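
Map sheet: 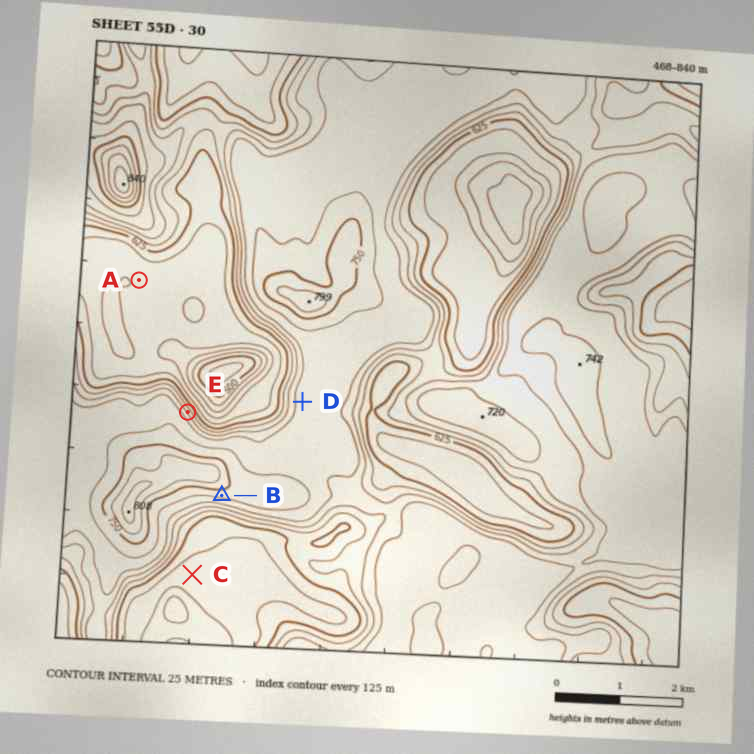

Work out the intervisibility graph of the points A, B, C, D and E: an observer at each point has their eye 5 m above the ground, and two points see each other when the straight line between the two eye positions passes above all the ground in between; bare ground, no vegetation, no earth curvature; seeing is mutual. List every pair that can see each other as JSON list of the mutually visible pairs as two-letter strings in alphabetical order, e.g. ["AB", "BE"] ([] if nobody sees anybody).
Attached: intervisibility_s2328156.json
["AD", "AE", "BC", "DE"]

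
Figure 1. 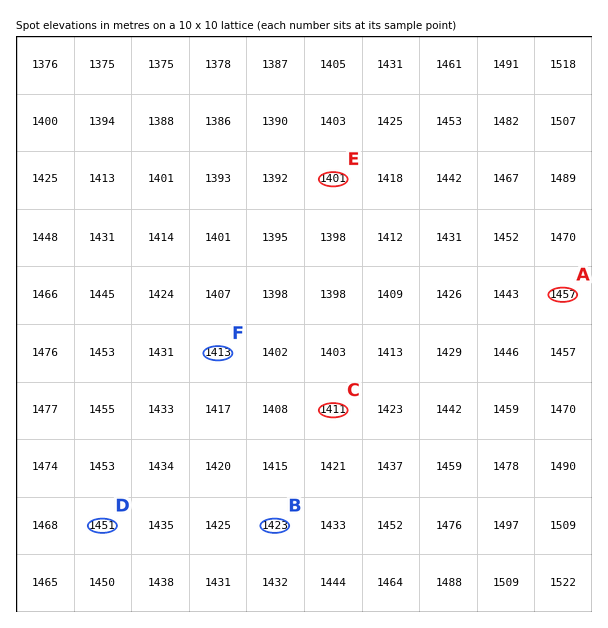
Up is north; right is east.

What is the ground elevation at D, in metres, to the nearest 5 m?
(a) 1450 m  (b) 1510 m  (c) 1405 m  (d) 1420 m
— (a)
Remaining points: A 1455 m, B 1425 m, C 1410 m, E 1400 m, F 1415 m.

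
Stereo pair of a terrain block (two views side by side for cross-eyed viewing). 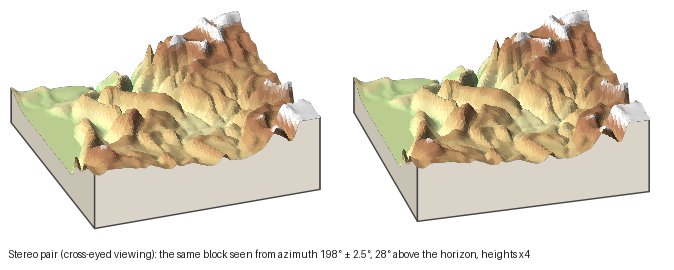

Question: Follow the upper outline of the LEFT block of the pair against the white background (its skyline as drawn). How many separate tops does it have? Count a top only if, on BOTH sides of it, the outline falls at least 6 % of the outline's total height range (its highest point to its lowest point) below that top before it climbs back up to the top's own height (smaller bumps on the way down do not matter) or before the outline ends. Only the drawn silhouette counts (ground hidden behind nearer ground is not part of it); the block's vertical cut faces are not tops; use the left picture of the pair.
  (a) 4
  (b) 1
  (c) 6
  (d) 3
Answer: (d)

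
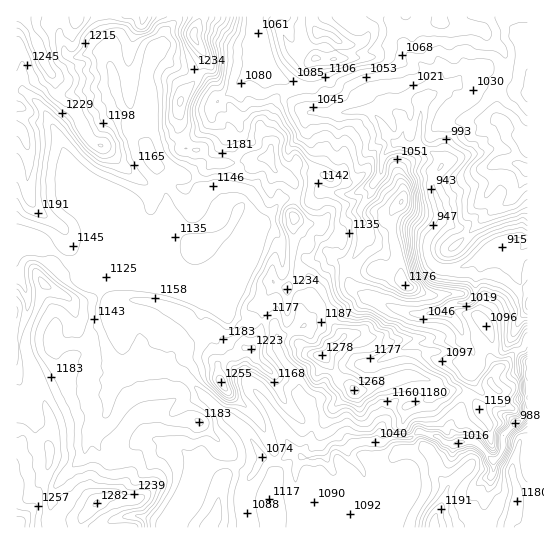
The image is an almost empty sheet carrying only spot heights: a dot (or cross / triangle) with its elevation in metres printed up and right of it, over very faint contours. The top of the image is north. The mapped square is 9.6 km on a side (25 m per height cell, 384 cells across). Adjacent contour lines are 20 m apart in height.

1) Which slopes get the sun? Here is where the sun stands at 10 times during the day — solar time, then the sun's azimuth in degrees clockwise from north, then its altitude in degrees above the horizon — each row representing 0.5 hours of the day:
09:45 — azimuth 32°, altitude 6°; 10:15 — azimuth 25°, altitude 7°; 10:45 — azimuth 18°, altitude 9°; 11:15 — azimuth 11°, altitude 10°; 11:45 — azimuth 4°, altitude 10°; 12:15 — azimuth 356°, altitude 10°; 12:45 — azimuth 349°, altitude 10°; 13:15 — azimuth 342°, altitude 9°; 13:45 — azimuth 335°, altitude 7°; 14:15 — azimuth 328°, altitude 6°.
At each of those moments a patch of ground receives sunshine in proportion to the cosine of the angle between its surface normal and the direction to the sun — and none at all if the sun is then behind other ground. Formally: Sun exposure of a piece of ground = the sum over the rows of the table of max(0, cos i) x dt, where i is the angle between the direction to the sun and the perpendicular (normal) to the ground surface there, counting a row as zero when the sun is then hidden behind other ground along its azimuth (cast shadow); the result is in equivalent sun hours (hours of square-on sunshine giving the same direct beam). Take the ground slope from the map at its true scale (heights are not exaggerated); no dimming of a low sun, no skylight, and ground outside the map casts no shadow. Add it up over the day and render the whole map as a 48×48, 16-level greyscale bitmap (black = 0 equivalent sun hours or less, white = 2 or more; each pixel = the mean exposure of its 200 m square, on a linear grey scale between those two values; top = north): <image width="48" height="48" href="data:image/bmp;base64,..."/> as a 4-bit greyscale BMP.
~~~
<image width="48" height="48" href="data:image/bmp;base64,Qk32BAAAAAAAAHYAAAAoAAAAMAAAADAAAAABAAQAAAAAAIAEAAATCwAAEwsAABAAAAAAAAAAAAAAABEREQAiIiIAMzMzAERERABVVVUAZmZmAHd3dwCIiIgAmZmZAKqqqgC7u7sAzMzMAN3d3QDu7u4A////AGVmVSJIqURWd1RmVVVlVlZlVmd3d2Z3VadXd2EQAAJGeHZmVWZlZmZlVmi4Z2Z4VXlnZ4dEQxI1ZnZmZWZlZmVmVWerZmZ2dVZnmJzbvZM0ZnVGdlZmZmZmVVZoZFinZ2ZTeZq7mbhUVnZFd1ZmZ2VmVVVVlCWXV2ZjOKmYh4l1VXhjaJZ3d1hVZVVWmkSJdmZlRYh2d2d2VUM1VUh2VphXZVM3rLkYlmdWZmdWZ2ZUMzV3QmQTEiNnhnZ8mcQTlYd3ZWd2VVMiEEiGJGMzMRAAAASCAAAxqYd2ZVaHUzMyIlZCJlMzMQABEhAAIhFCPnZXd2VndUVniVEBVzJFQQAAAiABFEOEBWZodmZmeHZWmCAFhCRTRRAAA2QhAlhCeGVndmVmd4h2YwBWMSUxASEgADRDMnlUJGV3ZVZmd3eJURaBABIhAUrJUhI2rdhZqFV3ZVVWaIiENHowAXUSEZy7uojP2nqjd1aYZlVkRFRDRHYQKqMAA0Qziru4dVauc1d2d2VUVURFZ5hjR2NZxRAABJp2aHV6wmZVVFZVVVVVVniZhEasukIzRkVoeFVGyGRFVEZFVVVERnqqljOHiLuK7O7amENWbVY0RFVEVFREaKqGVDNEVs//7ZicszWGTGcyJFVVQzRYqoZ2QzRDR4r9cgAAKvuYiJYwOJZ3eJu6hlVpdDM0SMtjAAASEV7cpZRI3JiJmYdmVVVnZDZUaHUQADbv/93tlWWshlVmZVVVREVWmJl3qFQhJZ/9zKqodXvXdVVVVmVURVVViXZqiWaHd4qDAUV3douHVVVVVWVVVVVVaXVDZSSKhohREBI0RmZlRVVVVVVWZlVVV3VEIjRnZoZGdBAAE0QzNVVVVVVmZmVVVmM0I1Z1RnQnqkAAACEDd2ZVVVVVVWZVVUMmZXZTJCEUc0IAACFJh2ZmZVVVVVZVUnm8t1dlYwJWRSIwADR3ZmZmVVVURVVlQkqHmqduqEaGRWRFITVVVVVUMzVEREQyIyJEVDNpu6l0NGdFYlVVVDIRE3ZnUQAAFBRlI0UjytlVZDNEQlRERCAASHZCIxAjI1hlipeUeqZFmnQxE0REQhADd1QQA4h2VHqbqIeYjcdTNauXijVUMQE1dlQ0ZnqquGjqiIdpXeswEANWZ0ZTISmpdVQ1nKiZWIapmJh1gjMxAiJEZXhSEmmoVVQzWKd3ebuYqqmIRFVkI0VFaFMwA4eGVVZDZmdpuqmImZqWNkRmZ3dniGcQFXh3RVVTM0WJu5YxEiIzQ0Znd3iZmIISWHZ2VVV3IBSHioQhEBM0M0JHd3Z3dzISM0VlVVRpYANXeIYxAAABIzIkVlVmRUQleHdVRVeZYgRFZlIAAAAAAiNDM2ZlVUM5qWVURFZlMVZVZTEyEQAAEkUjMzRURUJnUlU0QjVkE5ZVZTRpqWRGZUEyIzETZTSGMzIiMBIyKGM1VEZTEVdTVTQyIiM3dhaFQhEAAAA2dTElVEdUaah2VVQxIzRmVDZVRCERFCAXtiI1VZhmmXeIZ3ZlZ4iFNA=="/>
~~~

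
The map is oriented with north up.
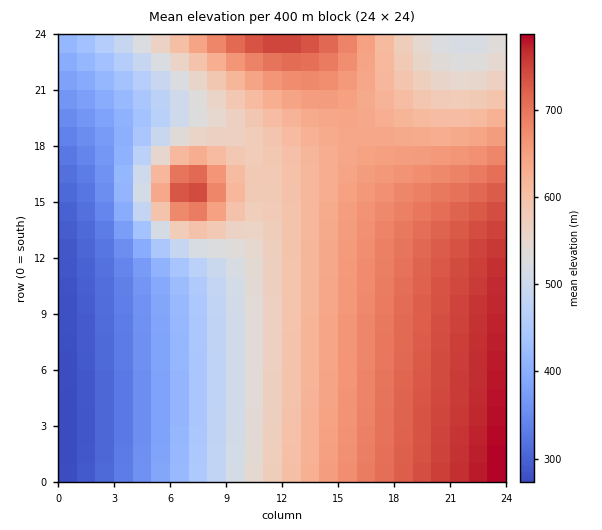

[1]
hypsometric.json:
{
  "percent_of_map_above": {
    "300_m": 95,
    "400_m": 82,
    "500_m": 70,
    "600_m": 49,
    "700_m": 19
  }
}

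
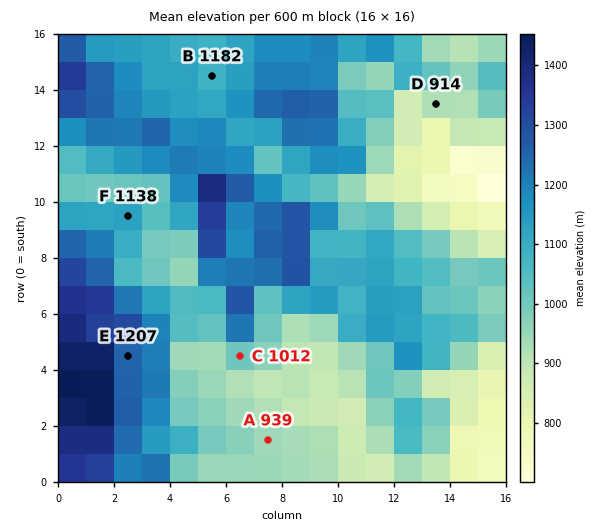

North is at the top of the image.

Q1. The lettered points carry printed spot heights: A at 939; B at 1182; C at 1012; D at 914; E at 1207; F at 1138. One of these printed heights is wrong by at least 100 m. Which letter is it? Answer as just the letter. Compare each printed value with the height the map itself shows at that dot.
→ B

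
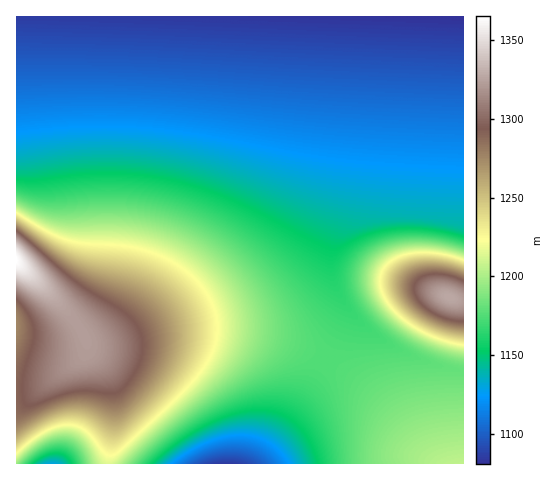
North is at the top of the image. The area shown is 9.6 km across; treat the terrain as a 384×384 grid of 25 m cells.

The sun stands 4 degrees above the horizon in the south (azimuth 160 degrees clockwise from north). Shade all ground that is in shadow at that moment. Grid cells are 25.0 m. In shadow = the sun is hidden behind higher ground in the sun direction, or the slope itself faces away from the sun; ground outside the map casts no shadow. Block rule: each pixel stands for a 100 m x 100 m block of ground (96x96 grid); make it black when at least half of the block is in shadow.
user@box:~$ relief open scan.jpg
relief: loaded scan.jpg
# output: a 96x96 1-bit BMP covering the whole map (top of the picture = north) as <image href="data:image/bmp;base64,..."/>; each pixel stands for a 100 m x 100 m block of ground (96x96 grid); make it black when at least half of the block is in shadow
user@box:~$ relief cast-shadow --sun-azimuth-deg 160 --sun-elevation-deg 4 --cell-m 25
<image width="96" height="96" href="data:image/bmp;base64,Qk2+BAAAAAAAAD4AAAAoAAAAYAAAAGAAAAABAAEAAAAAAIAEAAATCwAAEwsAAAIAAAAAAAAA////AAAAAAAAAAAAAAAAAAAAAAAAAAAAAAAAAAAAAAAAAAAAAAAAAAAAAAAAAAAAAAAAAAAAAAAAAAAAAAAAAAAAAAAAAAAAAAAAAAAAAAAAAAAAAAAAAAAAAAAAAAAAAAAAAAAAAAAAAAAAAAAAAAAAAAAAAAAAAAAAAAAAAAAAAAAAAAAAAAAAAAAAAAAAAAAAAAAAAAAAAAAAAAAAAAAAAAAAAAAAAAAAAAAAAAAAAAAAAAAAAAAAAAAAAAAAAAAAAAAAAAAAAAAAAAAAAAAAAAAAAAAAAAAAAAAAAAAAAAAAAAAAAAAAAAAAAAAAAAAAAAAAAAAAAAAAAAAAAAAAAAAAAAAAAAAAAAAAAAAAAAAAAAAAAAAAAAAAAAAAAAAAAAAAAAAAAAAAAAAAAAAAAAAAAAAAAAAAAAAAAAAAAAAAAAAAAAAAAAAAAAAAAAAAAAAAAAAAAAAAAAAAAAAAAAAAAAAAAAAAAAAAAAAAAAAAAAAAAAAAAAAAAAAAAAAAAAAAAAAAAAAAAAAAAAAAAAAAAAAAAAAAAAAAAAAAAAAAAAAAAAAAAAAAAAAAAAAAAAAAAAAAAAAAAAAAAAAAAAAAAAAAAAAAAAAAAAAAAAAAAAAAAAAAAD8AAAAAAAAAAAAAD/8AAAAAAAAAAAAAf/8AAAAAAAAAAAAD//8AAAAAAAAAAAAP//8B8AAAAAAAAAAf//8H+AAAAAAAAAAf//8f8AAAAAAAAAA/////8AAAAAAAAAA/////4AAAAAAAAAA/////4AAAAAAAAAA/////wAAAAAAAAAA///7/wAAAAAAAAAA///7/gAAAAAAAAAA///z/gAAAAAAAAAA///z/AAAAAAAAAAAf//j+AAAAAAAAAAAf//D+AAAAAAAAAAAf//D8AAAAAAAAAAAP/+D4AAAAAAAAAAAP/8DwAAAAAAAAAAAP/8DwAAAAAAAAAAAH/4DgAAAAAAAAAAAH/4DAAAAAAAAAAAAD/wCAAAAAAAAAAAAD/gCAAAAAAAAAAAAB+AAAAAAAAAAAAAAAYAAAAAAAAAAAAAAAAAAAAAAAAAAAAAAAAAAAAAAAAAAAAAAAAAAAAAAAAAAAAAAAAAAAAAAAAAAAAAAAAAAAAAAAAAAAAAAAAAAAAAAAAAAAAAAAAAAAAAAAAAAAAAAAAAAAAAAAAAAAAAAAAAAAAAAAAAAAAAAAAAAAAAAAAAAAAAAAAAAAAAAAAAAAAAAAAAAAAAAAAAAAAAAAAAAAAAAAAAAAAAAAAAAAAAAAAAAAAAAAAAAAAAAAAAAAAAAAAAAAAAAAAAAAAAAAAAAAAAAAAAAAAAAAAAAAAAAAAAAAAAAAAAAAAAAAAAAAAAAAAAAAAAAAAAAAAAAAAAAAAAAAAAAAAAAAAAAAAAAAAAAAAAAAAAAAAAAAAAAAAAAAAAAAAAAAAAAAAAAAAAAAAAAAAAAAAAAAAAAAAAAAAAAAAAAAAAAAAAAAAAAAAAAAAAAAAAAAAAAAAAAAAAAAAAAAAAAAAAAAAAAAAAAAAAAAAAAAAAA="/>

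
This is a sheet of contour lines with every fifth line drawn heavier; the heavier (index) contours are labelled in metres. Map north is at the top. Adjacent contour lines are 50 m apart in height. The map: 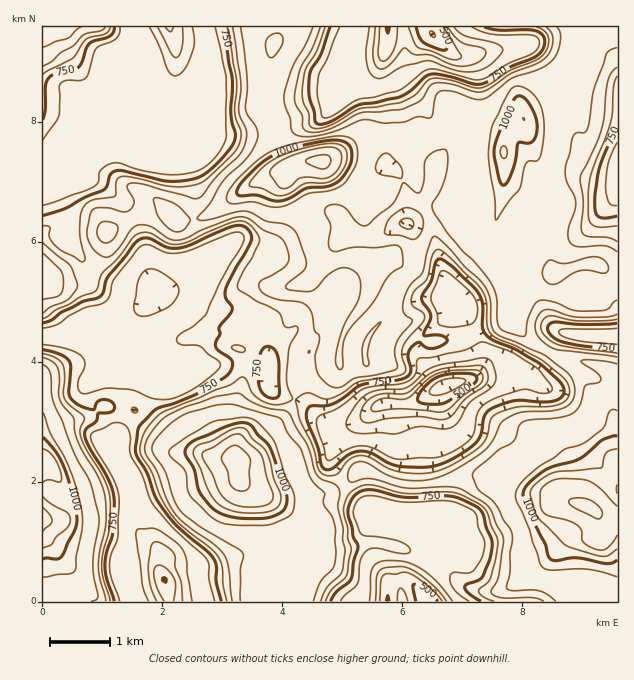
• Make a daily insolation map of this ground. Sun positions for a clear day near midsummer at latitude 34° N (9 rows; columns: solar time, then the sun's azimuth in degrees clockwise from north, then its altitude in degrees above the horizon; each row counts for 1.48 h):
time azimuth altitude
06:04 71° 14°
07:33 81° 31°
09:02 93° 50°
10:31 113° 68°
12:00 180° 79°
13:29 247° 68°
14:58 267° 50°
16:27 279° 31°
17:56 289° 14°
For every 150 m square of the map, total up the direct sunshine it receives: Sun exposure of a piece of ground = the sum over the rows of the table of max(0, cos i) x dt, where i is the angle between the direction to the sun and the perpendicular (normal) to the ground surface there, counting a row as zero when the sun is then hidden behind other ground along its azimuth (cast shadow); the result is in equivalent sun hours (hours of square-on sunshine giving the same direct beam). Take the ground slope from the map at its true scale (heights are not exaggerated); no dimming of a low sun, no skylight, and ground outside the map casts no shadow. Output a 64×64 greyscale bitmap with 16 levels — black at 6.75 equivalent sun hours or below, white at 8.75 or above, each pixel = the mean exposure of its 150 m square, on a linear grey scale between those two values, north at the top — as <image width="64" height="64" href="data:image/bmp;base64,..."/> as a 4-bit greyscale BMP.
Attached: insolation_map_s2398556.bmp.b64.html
<image width="64" height="64" href="data:image/bmp;base64,Qk12CAAAAAAAAHYAAAAoAAAAQAAAAEAAAAABAAQAAAAAAAAIAAATCwAAEwsAABAAAAAAAAAAAAAAABEREQAiIiIAMzMzAERERABVVVUAZmZmAHd3dwCIiIgAmZmZAKqqqgC7u7sAzMzMAN3d3QDu7u4A////AP/+7raczKebzdqc7////seczbiXxpVKqHdlQ0jO////7u7ulbzcl4vNyqzv////2Xm9uKmYU5vNzM3d3u///+7d3e1nzNtoat3LvO/////sh6y4qoVJ3uyrvf/u7u7u3d3d7VjM22eM3cqt//////7JnMl2Ra7v3Mu97+27zMu83d3tWLzbiKzcuL7//////+qMyod77//cy5zv3Mu7qIu93d1ovNmZrMpozu//////65u6u97//szbm+7c3bl2is3c3Ye9uJi7hGre7//////arM3u7v/szNub7czdzMzL3MvNp6uZm7Y2rN7u7u///9mbvO7//9zMypvdzN3u7u3d2r22iZm7Unzcy6qr3u//2IzN////3M3JnNyrzd3e7u7rvcZ5mcc4zLqGVWeb3e/Hnc3///7MzLety5q7zN7uzeu9x3mapXzLqYiIiZvc7sicze3d27unRs3LrO7u/+3e683HaZqHvcurvN3cq93u2omIdCEiMzJb7cu97//+3O7azbZZm4nNzMze7uub3f7dhDM1d2VFi97+yr3v/+3e7brchnnKi93LzO//2pzduc7Jit7d3e7u7//ric3d3e/di9tFm8eMzMrN7/7arMx2i+7tqaqpm97///65mrzu/up8xlichpzMqs7v/smt7GlnraeKzdyoi97//+283e7u162UqayIzd283v/sqM7qe6lmed7u/uuHnO///+7u3u653GjLvIne7Kq63sma39iMztze/////smK3////+7c3s3qe8zcqb7+y7mLur3uuK3f/u//////3Kre7////+3ezuuZvN3Kne/u3Jea3uyqze7u3u7u7d7tu97v/////t7e3M3c3uuZvv/u26ze3LzM3t3L3dy7y927zc3d3u//3u2oru3e7shWrO7u3JedzLiby8qaupvJrdu7qXd4vv/u64q83e7u7KVGnN3Km87suXaZeHebuYVI3czMuoeM7//rjMvu7+7//rmKzdzdzd3NtlZSAlSMtgBb7u7szJvv/+uL3O///////cvN7N3M7u7bYAABRBR4hXnf7cy5nf//65ze////////7c397czu7d7aiIiJcAAAat7My3e+7u+5re7////////tze3tzO7t7/7u7Jy5dURr3Mt0jN7u7Ue97//////u7sqs7d7d7+7v//7rvKq7uqvLgzjeyXVErO7//////u3d3d7u7d7v/u//7uy7zMzImlAEvaYyRXjv////////7u7u7u/+7u7+7+/+7avN7tq2FJ3Zeazu7ovd7//////+7u////7u7e7v7/7uyay8q7eu7rqoVERFSLzM3v/////+7v/+7u7t7+7+/+7tq8vMl8/+ulMQAAGVR6u87+/+//7u7+7d3t3u7v/v/dyru82Xz//aeLzMy8l2Zpzd7v/v/+3d3LqqvO7u7+79vMyqzIfP/+3N7//u7ty6q9zu/u7/7M3czd3d7u7v/v6rq5m6eN//7t7v/u7/7e67zN3d3v/8ve7u7//u7u/+7sqXmZZr7//t3d7u7v/c78ms3M3v//673+7u7/7t7//u7KWHZq7//+7u7d3u7szu2XvMve7//9rO/+7u/+7v/+7+tXZr7///7v/u7u7avuzLh7uqq87u663/7d7///////7HeL7v///+/u7u7qvcy82nZ2QRSLy6q+7d7////+7u7+qa3/7v7u/+/t3c3d287slkVnZDWImbzM3v/u//7tzN7b3v/u7u7/7u7d3u7bzv7Kib7shBJEebze//7u7t3dzt3v/+7u7//u3c3t7+zO7u7d7//sgwKM3u////7u27zM3v//7u7///7Lu83e7N3d7+7/7u7siczL3u//7v/sqqzv///u7////snMvu3KvN7u3v7e7e2oiXVqzM3u//7d3v///+3e7v//yc3P/tub3c3sq87s3MqJmFV2es3d7+7u///+3N7u//7Kzd///+y823VomrrNmt3eyEIUnMzO//7///7M3O7//sy83//+7ct1es3LlozHje7tqZZqzM3//v///cvc3u7+3Lzf///+3M3v///pV8x2re7u7HjN3u/+///sy9zO7v7cq9///////////+ynjNlEet7tmc3u7/7v/+263M3e/u2pzu//////////7Mua7slBAld53////+///brt3c3+7am97//////////c3Krf/+tQA4zv///////+y+7cze/uyazu/////////szcqd7/7ZMEvv/////////c7ty97/7arN7////////+zNqK7//sqlIq7u7v/////+zd7L3//ty83v////////7M2Xzv/+yqy1Noq83v7////c3szv//3L3e/////////8zJbP/+27zc6nd4ms3v///+zNzf///svO7u7//////+zMp77u7LvNzv7tupm9/tqK3Mze///+y83d3u//////7M23ru7sqs3N///+yYqWIkFK3e////7LmZre/////+7szae+7u2pzczv7d/sdjJKyRB97////sqIm83f///+7tzNl87u7qiszM7Kre7KdYrNxQFr7///29u8vMze//3M3M2I3u7eyIvczapr7Kdr7t3tpiKu///u7KqrzM7v67zdzIne7t7ritzNqnvrhKy7vN3Mtn3//+7u23U3zN7azN3cit7u7u2IzN65mutqp5mZq6q4ff/////+plat/rvc3tua7/7+/qjN7ri828tWu4UhESON////"/>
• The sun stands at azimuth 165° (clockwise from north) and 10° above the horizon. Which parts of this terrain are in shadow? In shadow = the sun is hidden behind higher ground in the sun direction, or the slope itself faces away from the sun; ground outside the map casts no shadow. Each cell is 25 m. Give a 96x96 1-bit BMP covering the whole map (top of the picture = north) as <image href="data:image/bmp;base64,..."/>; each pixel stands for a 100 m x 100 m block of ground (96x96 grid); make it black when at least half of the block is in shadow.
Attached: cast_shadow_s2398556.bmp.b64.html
<image width="96" height="96" href="data:image/bmp;base64,Qk2+BAAAAAAAAD4AAAAoAAAAYAAAAGAAAAABAAEAAAAAAIAEAAATCwAAEwsAAAIAAAAAAAAA////AAAAAAAAAAAAAAAAAAAAAAAAAAAAAAAAAAAAAAAAAAAAAAAAAAHwAAAAAAAAAAAAAAP4AAAAAAAAAAAAAAfwAAAAAAAAAAAAAAfwAAAAAAAAAAAAAAf4AAAAAAAAAAAAAAP4AAAAAAAAAAAAAAP4AAAAAAAAAAAAAAH4AAAAAAAAAAAH8AD4AAAAAAAAAAAH4AAAAAAAAAAAAAADgAAAAAAAAAAAAAAAAAAAAAAAAAAAAAAAAAAAAADgAAAAAAAAAAAAAADgAAAAAAAAAAAAAAHAAAAAAAAAAAAAAAEAAAAAAAAAAAABwAAAAAAAAAOAAAAB/HgAAAAAAAPAH+AB//gAYAAAAAfgf/wB//AA4AAAAAfx//8B//AAwAAAAAf////B/+BhwAAAAAP////h//DhgIP8OAP////x///Bgef/fAP////x///BAef//AP////w//+AAfP/+AP////w//4AAfv/+AD////w//4AAf//+AD//////74PAf///4B//////xwfAf///8A//////4Af8f///4AH/////4Af8f///4AA/////4AP8f///wAAA////4AA4f///wAAAf///wAAQf///gAAAP///gAAAf//3gAAAD//+ADAAf//zAAAAAP/8ADwAP//gAAAAAB/wD/4AH//AAAAAAAeA//4AD/+AAAAAAAAD//wAB//wAAAAAAAH//gAB//gAAAAPwAH/7AAB/8AAAAAH8AH/4AAA/4AAAAAH+AD/wAAA/4AAAAAD/gAAAAAA/wAAAABwTgAAAAAB/wAAAABwBgAAAAAA/gAAAAAAAAAAAAAA/gAAAAAAAAAAAAAADGAAAAAAAAAAAAAAAHBwAAAAAAAAAAAAAHh4AAAAAAAAAAAAAHx8AAAAAAAAAYAAAHwYAAAAAAAQB4AAAD4AAAAAAAAfj4AAAD4AAAAAAAAPz4AAAD8AAB4AAAAP/wAAAB8AAB/gAAAH+AAAAA4AAA/gAAAH8AAAAAAAAAfgAAAD/AAAAAAAAAPAAAAD/g/AAAAAAAAAAAAB///ABgAAAAAAAAAB///ABwAAAAAAAAAB//+A94AAAAAAAAAA7/8H/7AAAAAAAAAAD/8f//wAAAAAAAAAAf////8AAAAAAAAAAP////+AAAAAAAAAAH/////gAAAAAAAAAH/////8AAAAAAAAAD//////wAAAAAAAAD///////gAAAQAAAAP//////wAAA4AAAAH//////wAAA4AAAAH/D////wAAA4AAAAD8B////wAAA4AAAAAAB/////0AA4AAAAAAA/3////gA8AAAAAAA/j////wA+AAAAAAAfz////wAfAAAAAAAfw////4P/gAAAAAAfgf//////gAAAAAAPgP//////gAAAAAAPgH//////gAAAAAAPAD//////4AAAAAMGAB//////8AAAAAMAAA//////+AAAAAIAAAB//////AAAAAIAAAA//////AAAAAAAAAAD/////AAAAAAAAAAB////+AAAAAAAAAAB////4AA="/>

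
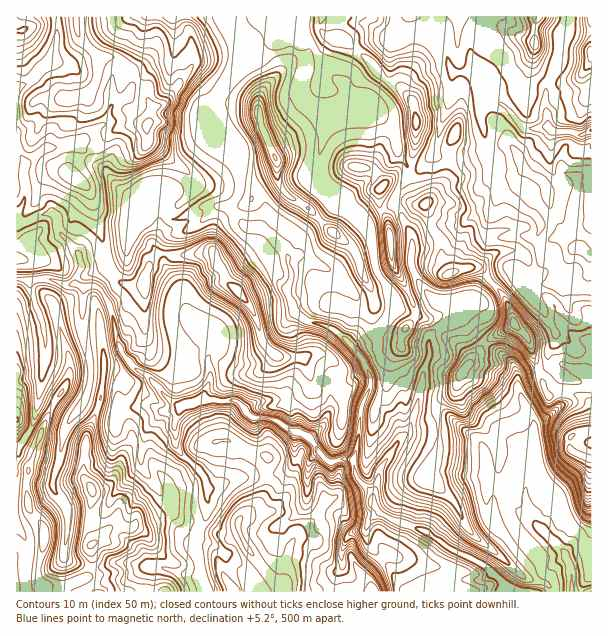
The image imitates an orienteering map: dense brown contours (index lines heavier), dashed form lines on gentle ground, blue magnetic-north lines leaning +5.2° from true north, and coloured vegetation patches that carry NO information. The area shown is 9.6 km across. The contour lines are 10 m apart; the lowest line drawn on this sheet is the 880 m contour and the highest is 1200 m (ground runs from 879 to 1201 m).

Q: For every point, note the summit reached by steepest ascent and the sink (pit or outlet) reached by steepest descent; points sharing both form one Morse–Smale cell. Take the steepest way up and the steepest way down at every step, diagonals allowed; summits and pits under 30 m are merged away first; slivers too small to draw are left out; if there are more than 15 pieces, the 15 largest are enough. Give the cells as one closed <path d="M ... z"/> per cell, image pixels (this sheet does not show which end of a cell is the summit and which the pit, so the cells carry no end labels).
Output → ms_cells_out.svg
<path d="M155 200l-9 4-4 11-10 10-7 29-24 10-18 2-7 12 1 6 6 4 12-2 8 7 9 19 4 27 6 15 15 16 9 4 30 30 12 0 12-4 34 0 20 18 15 0 9 3 15 11 9 1 7 5 3-2 12-11 2-6 5-12 1-21 7-4 8 0 18-10 2-3-5-10-10-14-14-13-14-7-15-3-15-11-6-17 0-7 4-11-4-13 0-8-4-6-17-17-7-4-15-2-17-20-25 0-23 12-9 0-3-6z"/><path d="M81 320l-38 9 3 12 0 15-9 54-6 19-15 20 0 142 124 1 2-16 7-10 10 0 23 8 18 3 0-11-6-18 0-9 12-23 2-28-8-17-22-21-3-6 0-24 5-10-16 2-11-6-9-2-21 5-7 5-30-11-2-2 6-14 1-22-6-20z"/><path d="M231 16l-174 0-1 25-4 18-23 23-13 7 0 61 8 9 0 3 2 2 19-16 30-6 21 22 10 6 6 10 11 12 17 10 18 0 13 16 9 0 23-12 27 0 10-14 0-25-16-29-10-27 0-7 4-11 16-19 4-15-2-15-4-12z"/><path d="M366 370l-19 12-12 2-4 5 0 18-7 18-15 13-12-6-2 5 0 15 5 5 11 1 9-6 9 10 15-4 9 2 3 17 16 15 1 12 6 8-11 10-3 8-11 2-8 7-4 12 1 15-6 10 1 15 234 1-1-22-7-19-28-26-6-9-9-4-4-3-16-23-13-6-2-27-6-12-18-11-12 3-43 0-6 6-4-16-16-17-15-8 4-9 0-14z"/><path d="M426 292l-7 0-23 10-3-2-1 11-8 15-21 16-11 5 10 12 8 16 0 14-4 9 15 8 16 17 4 16 6-6 43 0 11-3 15 8 10 15 2 27 13 6 16 23 4 3 9 4 6 9 28 26 7 19 1 21 19 1 1-250-6 23 0 6 3 3 0 27-20-9-11 0-9 4-3-4-9-22-15 4-4 6-2-11-9-11-19-12-27-27-9-1 2-10-2-4-15-3z"/><path d="M234 400l-34 0-14 4-6 6-5 10 0 24 3 6 22 21 8 17-2 28-12 23 0 9 6 18 0 12 5 12 2 2 131 0-1-16 6-10-1-15 4-12 8-7 11-2 3-8 11-10-6-8-1-12-16-15-3-17-9-2-15 4-9-10-9 6-11-1-5-5 1-20-6-2-12-9-27-5z"/><path d="M293 50l-35 6-24 17-16 20-4 11 0 7 15 38 11 18 0 15 2 2 13 2 9 12 2 18-6 12 7 4 17 17 4 6 0 8 4 10-4 14 0 7 6 17 15 11 11 2 13 6 21 16 30-20 8-15 0-14-16-27-4-33-8-15-44-35-7-8 1-12 10-27 0-11-12-28-5-3-6-11-1-9 4-12 0-7z"/><path d="M75 142l-30 6-19 16-6-9-4-3 0 126 4 2 10 2 18-4 15 6 12 0 3-11 5-7 18-2 25-10 4-26 12-13 4-9-2-4-4 0-17-10-11-12-6-10-10-6z"/><path d="M488 92l-8 22 7 27 0 8 6 15 0 12 6 13 23 19 14 8 5 9-3 8 3 18 4 5 6 2 3 3 6 12 16 13 15 2 1-157-8 3-6 0-6-2-18 0-6-5-21 1z"/><path d="M339 100l-10 4-17-2 12 27 0 11-10 27-1 12 7 8 44 35 8 15 4 33 20 32 23-10 7-1-14-22-2-36-8-20-8-10 12-23 3-12-11-13-1-14-5-12-12-13z"/><path d="M48 278l-18 4-14-3 1 169 14-19 6-19 9-54-2-28 24-6 14-1 3 24 6 20-1 22-6 14 2 2 30 11 7-5 21-5 9 2 11 6 16-3 6-4-10-1-5-2-25-28-9-4-15-16-6-15-7-36-11-15-35-4z"/><path d="M488 150l-26 7-22 0-6-4 0-3-2 6-12 12-8 2 0 15 6 12 8 7 4 20 12 21 0 15 8 14 15-6 15 0 12 15 12-11 11-2 3 2 6 11 22-26-8-15 0-9 3-8-5-9-14-8-23-19-6-13 0-12z"/><path d="M395 16l-72 0-3 11 6 9 19 6 20 14 19 23 14 6 11 11 5 8 2 13-4 51 5 1 16-16 7-22 0-6 11-27 3-26-4-6-8-30-5-5-27-3-11 2z"/><path d="M567 16l-82 0-13 22-2 18 4 13 8 9 4 12 41 38 21-2-2-16 0-21 13-29 3-24 6-13z"/><path d="M321 16l-26 1 5 12 0 7-6 8-2 6 12 9 0 4 5 7 20 3 15 13 0 9-4 4 1 3 39 14 12 13 5 12 1 14 10 12 3 1 5-37 0-14-4-16-14-16-14-6-11-14-22-19-9-6-16-4-6-9z"/>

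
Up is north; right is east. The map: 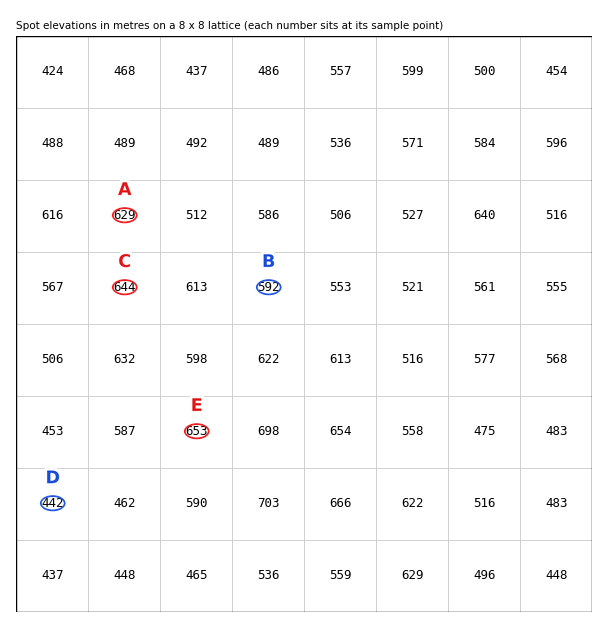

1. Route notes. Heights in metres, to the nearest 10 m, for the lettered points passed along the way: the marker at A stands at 630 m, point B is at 590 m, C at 640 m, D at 440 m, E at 650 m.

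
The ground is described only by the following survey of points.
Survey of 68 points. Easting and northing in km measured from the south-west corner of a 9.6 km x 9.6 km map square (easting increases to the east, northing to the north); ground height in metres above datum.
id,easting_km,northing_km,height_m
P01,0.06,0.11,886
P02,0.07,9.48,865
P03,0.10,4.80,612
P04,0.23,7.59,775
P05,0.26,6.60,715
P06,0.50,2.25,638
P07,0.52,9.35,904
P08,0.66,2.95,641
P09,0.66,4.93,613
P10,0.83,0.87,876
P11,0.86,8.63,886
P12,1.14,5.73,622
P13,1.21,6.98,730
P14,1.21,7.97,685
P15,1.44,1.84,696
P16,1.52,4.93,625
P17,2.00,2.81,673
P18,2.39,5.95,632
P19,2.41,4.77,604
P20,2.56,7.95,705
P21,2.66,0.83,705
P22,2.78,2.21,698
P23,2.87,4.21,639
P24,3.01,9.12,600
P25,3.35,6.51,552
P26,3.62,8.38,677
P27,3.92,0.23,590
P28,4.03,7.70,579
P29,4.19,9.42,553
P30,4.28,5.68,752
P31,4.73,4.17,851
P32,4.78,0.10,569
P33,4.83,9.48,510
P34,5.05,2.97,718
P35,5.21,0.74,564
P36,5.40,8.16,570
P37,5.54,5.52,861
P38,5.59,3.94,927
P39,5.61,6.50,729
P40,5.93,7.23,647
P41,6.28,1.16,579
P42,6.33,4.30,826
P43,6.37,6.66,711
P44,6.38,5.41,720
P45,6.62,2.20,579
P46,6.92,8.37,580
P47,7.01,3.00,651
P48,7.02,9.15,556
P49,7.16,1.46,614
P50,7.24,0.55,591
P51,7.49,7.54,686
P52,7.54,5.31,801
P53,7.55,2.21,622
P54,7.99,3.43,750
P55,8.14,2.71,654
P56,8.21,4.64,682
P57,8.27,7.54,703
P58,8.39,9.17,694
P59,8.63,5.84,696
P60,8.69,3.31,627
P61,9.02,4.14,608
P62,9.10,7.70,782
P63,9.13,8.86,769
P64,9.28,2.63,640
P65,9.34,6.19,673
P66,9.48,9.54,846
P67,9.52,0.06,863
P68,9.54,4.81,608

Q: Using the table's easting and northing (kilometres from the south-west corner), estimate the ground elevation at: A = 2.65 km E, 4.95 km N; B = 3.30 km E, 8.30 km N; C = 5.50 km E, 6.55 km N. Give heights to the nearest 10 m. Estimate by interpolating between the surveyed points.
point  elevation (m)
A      640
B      730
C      740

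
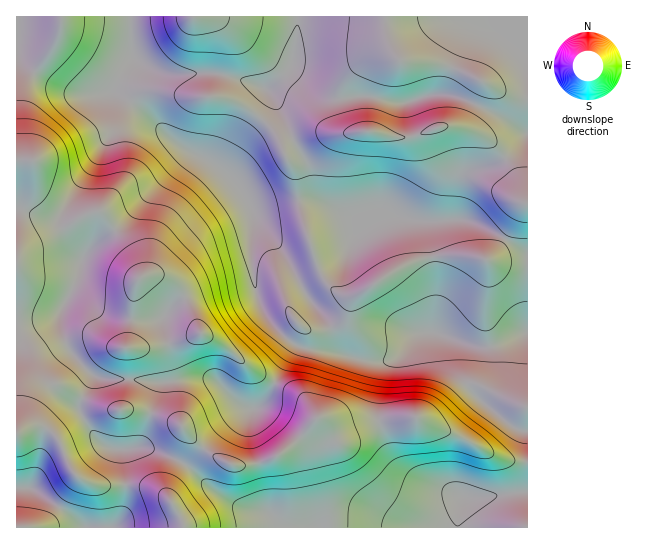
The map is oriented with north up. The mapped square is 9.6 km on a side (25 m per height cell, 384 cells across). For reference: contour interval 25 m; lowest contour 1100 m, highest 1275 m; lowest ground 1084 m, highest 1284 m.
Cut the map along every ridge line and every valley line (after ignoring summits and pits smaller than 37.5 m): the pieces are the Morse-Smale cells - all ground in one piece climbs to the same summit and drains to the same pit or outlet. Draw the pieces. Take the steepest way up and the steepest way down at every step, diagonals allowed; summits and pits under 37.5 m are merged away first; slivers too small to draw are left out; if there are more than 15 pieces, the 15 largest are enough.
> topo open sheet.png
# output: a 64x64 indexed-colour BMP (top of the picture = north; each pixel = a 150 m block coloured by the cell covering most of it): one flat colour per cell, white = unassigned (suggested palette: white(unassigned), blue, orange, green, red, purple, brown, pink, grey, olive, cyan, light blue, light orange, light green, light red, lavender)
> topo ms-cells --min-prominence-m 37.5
<image width="64" height="64" href="data:image/bmp;base64,Qk12CAAAAAAAAHYAAAAoAAAAQAAAAEAAAAABAAQAAAAAAAAIAAATCwAAEwsAABAAAAAAAAAA////ALR3HwAOf/8ALKAsACgn1gC9Z5QAS1aMAMJ34wB/f38AIr28AM++FwDox64AeLv/AIrfmACWmP8A1bDFABERERERERERERERERERERERERERERERERERERERERERERERERERERERERERERERERERERERERERERERERERERERERERERERERERERERERERERERERERERERERERERERERERERERERERERERERERERERERERERERERERERERERERERERERERERERERERERERERERERERERERERERERERERERERERERERERERERERERERERERERERERERERERERERERERERERERERERERERERERERERERERERERERERERERERERERERERERERERERERERERERERERERERERERERERERERERERERERERERERERERERERERERERERERERERERERERERERERERERERERERERERERERERERERERERERERERERERERERERERERERERERERERERERERERERERERERERERERERERERERERERERERERERERERERERERERERERERERERERERERERERERERERERERERERERERERERERERERERERERERERERERERERERERERERERERERERERERERERERERERERERERERERERERERERERERERERERERERERERERERERERERERERERERERERERERERERERERERERERERERERERERERERERERERERERERERERERERERERERERERERERERERERERERERERERERERERERERERERERERERERERERERERERERERERERERERERERERERERERERERERERERERERERERERERERERERERERERERERERERERERERERERERERERERERERERERERERERERERERERERERERERERERERERERERERERERERERERERERERERERERERETMzMxERERERERERERERERERERERERERERERERERMzMzMzMzMRERERERERERERERERERERERERERERERETMzMzMzMzMxERETMzMzERERERERERERERERERERERETMzMzMzMzMzMxMzMzMzMzERERERERERERERERERERETMzMzMzMzMzMzMzMzMzMzMRERERERERERERERERERETMzMzMzMzMzMzMzMzMzMzMxERERERERERERERERERERMzMzMzMzMzMzMzMzMzMzMzERERERERERERERERERERMzMzMzMzMzMzMzMzMzMzMzMREREREREREREREREREREzMzMzMzMzMzMzMzMzMzMzMxERERERERERERERERERETMzMzMzMzMzMzMzMzMzMzMzERERERERERERERERERERMzMzMzMzMzMzMzMzMzMzMzMREREREREREREREREREREzMzMzMzMzMzMzMzMzMzMzMxERERERERERERERERERETMzMzMzMzMzMzMzMzMzMzMzERERERERERERERERERETMzMzMzMzMzMzMzMzMzMzMzMRERERERERERERERERERMzMzMzMzMzMzMzMzMzMzMzIhERERERERERERERERERETMzMzMzMzMzMzMzMzMzMyIiERERERERERERERERERERMzMzMzMzMzMzMzMzMzMiIiIREREREREREREREREREREzMzMzMzMzMzMzIiIiIiIiIhERERERERERERERERERETMzMzMzMiIiIiIiIiIiIiIiERERERERERERERERERESIiMzMzIiIiIiIiIiIiIiIiIRERERERERERERERERERIiIiIiIiIiIiIiIiIiIiIiIhERERERERERERERERERIiIiIiIiIiIiIiIiIiIiIiIiERERERERERERERERERIiIiIiIiIiIiIiIiIiIiIiIiIRERERERERERERERERIiIiIiIiIiIiIiIiIiIiIiIiIhERERERERERERERERIiIiIiIiIiIiIiIiIiIiIiIiIiERERERERERERERESIiIiIiIiIiIiIiIiIiIiIiIiIiIREREREREREREREiIiIiIiIiIiIiIiIiIiIiIiIiIiIhEREREREREREREiIiIiIiIiIiIiIiIiIiIiIiIiIiIiEREREREREREREiIiIiIiIiIiIiIiIiIiIiIiIiIiIiIREREREREREREiIiIiIiIiIiIiIiIiIiIiIiIiIiIiIhEREREREREREiIiIiIiIiIiIiIiIiIiIiIiIiIiIiIiERERERERERIiIiIiIiIiIiIiIiIiIiIiIiIiIiIiIiIRERERERERIiIiIiIiIiIiIiIiIiIiIiIiIiIiIiIiIhERERERERIiIiIiIiIiIiIiIiIiIiIiIiIiIiIiIiIiEREREREREiIiIiIiIiIiRCIiIiIiIiIiIiIiIiIiIiIRERERERESIiIiIiIiREREQiIiIiIiIiIiIiIiIiIiIhEREREREREiJEREREREREREIiIiIiIiIiIiIiIiIiIiERERERERESREREREREREREQiIiIiIiIiIiIiIiIiIiIRERERERERFEREREREREREREIiIiIiIiIiIiIiIiIiIhERERERERFEREREREREREREQiIiIiIiIiIiIiIiIiIiEREREREREURERERERERERERCIiIiIiIiIiIiIiIiIiIRERERERERREREREREREREREIiIiIiIiIiIiIiIiIiIhERERERERFEREREREREREREQiIiIiIiIiIiIiIiIiIi"/>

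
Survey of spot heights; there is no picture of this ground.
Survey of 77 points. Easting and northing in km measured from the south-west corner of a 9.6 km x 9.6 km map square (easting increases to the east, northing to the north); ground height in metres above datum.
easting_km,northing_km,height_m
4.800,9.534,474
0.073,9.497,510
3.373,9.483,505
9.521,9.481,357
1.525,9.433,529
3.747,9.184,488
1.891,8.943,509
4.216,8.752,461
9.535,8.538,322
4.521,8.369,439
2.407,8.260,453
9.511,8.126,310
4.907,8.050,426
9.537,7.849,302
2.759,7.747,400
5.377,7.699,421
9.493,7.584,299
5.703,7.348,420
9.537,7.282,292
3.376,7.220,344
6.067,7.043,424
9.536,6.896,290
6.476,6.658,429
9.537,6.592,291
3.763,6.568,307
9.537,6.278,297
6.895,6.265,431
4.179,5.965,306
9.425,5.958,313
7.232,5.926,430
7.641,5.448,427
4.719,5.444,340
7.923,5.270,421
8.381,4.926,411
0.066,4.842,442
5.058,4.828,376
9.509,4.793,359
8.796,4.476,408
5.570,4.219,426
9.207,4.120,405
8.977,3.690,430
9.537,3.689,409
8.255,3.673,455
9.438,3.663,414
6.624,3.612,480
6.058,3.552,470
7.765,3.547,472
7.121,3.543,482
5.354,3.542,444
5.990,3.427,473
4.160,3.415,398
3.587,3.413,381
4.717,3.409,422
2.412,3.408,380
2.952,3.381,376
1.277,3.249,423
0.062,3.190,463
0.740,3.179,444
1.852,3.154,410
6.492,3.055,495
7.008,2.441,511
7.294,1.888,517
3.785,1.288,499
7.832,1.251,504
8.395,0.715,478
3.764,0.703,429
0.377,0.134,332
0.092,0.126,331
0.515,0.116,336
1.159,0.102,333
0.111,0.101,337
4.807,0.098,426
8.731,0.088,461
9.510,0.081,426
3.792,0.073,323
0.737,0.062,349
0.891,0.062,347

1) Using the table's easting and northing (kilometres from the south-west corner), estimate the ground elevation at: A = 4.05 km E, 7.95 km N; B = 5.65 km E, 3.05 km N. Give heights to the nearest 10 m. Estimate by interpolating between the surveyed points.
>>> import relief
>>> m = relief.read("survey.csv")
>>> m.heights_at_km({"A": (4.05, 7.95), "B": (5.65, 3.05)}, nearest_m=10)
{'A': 410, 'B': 480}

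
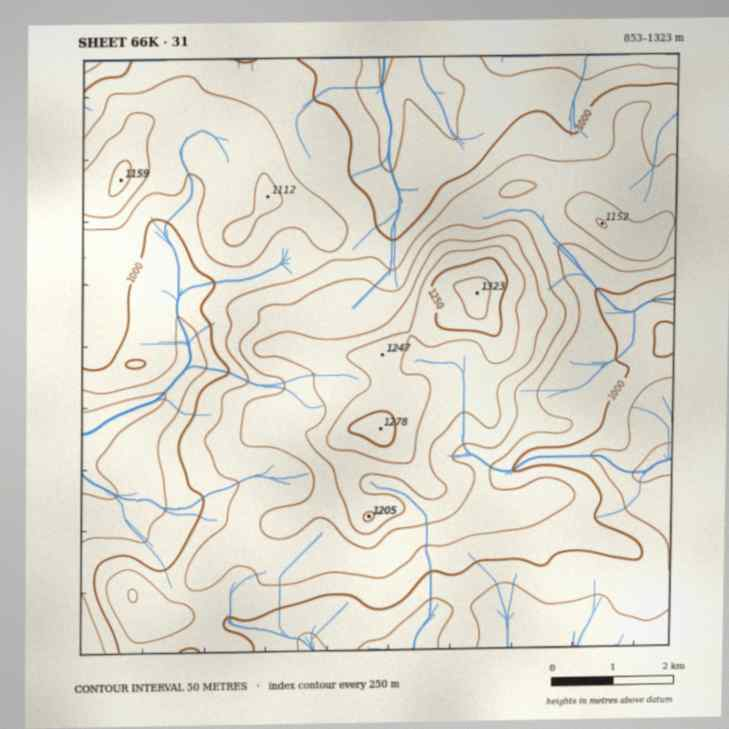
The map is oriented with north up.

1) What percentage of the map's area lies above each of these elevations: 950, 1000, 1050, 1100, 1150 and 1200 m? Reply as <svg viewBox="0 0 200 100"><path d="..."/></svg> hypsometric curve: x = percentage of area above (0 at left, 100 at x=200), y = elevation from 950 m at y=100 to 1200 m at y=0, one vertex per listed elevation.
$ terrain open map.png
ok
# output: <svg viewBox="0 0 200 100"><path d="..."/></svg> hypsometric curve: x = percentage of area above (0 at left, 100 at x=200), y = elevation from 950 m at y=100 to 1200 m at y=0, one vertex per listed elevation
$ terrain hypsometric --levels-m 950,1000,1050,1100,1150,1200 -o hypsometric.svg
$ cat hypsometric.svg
<svg viewBox="0 0 200 100"><path d="M175 100l-41-20-47-20-43-20-21-20-13-20"/></svg>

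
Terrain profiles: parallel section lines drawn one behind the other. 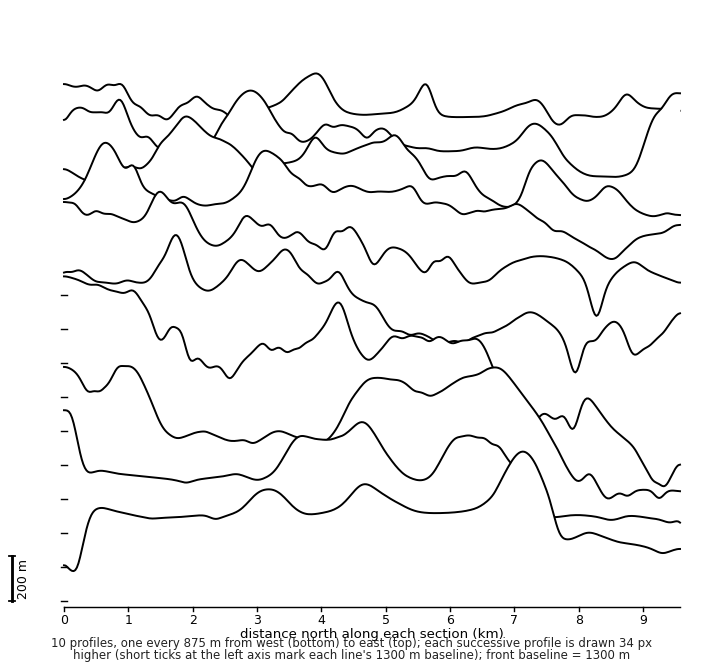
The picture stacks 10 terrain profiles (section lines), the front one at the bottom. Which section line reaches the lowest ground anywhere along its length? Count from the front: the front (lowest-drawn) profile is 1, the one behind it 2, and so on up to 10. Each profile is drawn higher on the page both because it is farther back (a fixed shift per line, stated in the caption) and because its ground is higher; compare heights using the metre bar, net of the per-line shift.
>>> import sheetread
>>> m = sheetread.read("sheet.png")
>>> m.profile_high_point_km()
4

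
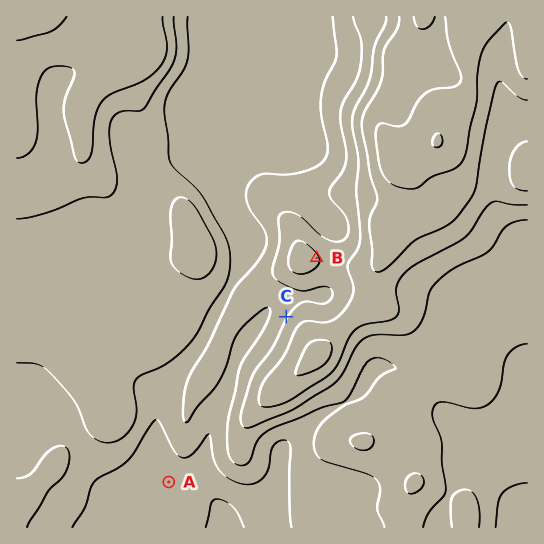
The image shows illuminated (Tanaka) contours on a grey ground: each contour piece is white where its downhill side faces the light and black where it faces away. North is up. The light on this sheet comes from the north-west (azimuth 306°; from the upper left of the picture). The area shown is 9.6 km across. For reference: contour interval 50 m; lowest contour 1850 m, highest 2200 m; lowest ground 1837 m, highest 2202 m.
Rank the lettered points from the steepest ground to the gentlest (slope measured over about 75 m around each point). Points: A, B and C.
C B A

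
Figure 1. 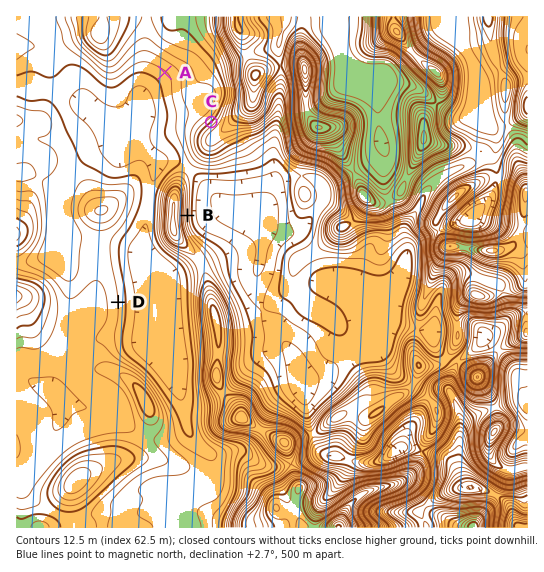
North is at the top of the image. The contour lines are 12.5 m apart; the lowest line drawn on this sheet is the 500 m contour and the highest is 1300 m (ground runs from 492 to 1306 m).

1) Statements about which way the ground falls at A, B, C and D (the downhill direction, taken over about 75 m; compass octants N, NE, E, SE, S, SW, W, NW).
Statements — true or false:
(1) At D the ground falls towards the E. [true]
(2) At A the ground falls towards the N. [false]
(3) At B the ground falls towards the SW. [false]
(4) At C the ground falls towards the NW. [true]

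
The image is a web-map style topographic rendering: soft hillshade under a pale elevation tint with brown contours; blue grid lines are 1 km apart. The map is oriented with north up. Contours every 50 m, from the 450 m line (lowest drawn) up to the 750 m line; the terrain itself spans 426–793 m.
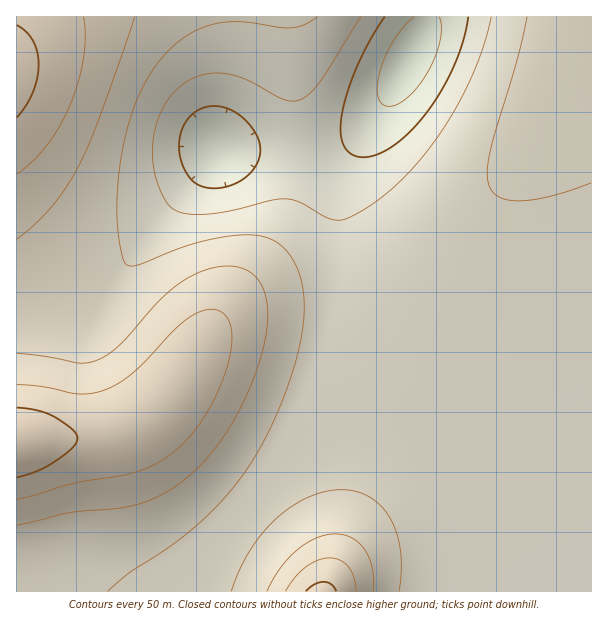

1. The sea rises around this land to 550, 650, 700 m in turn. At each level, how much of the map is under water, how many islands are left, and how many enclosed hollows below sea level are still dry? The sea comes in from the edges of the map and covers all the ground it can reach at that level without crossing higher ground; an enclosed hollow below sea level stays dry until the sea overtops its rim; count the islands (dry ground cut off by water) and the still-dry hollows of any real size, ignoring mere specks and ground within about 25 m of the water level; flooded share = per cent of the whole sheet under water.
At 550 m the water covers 13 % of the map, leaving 0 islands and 0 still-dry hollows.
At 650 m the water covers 81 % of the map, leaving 0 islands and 0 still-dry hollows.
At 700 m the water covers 90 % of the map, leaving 0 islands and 0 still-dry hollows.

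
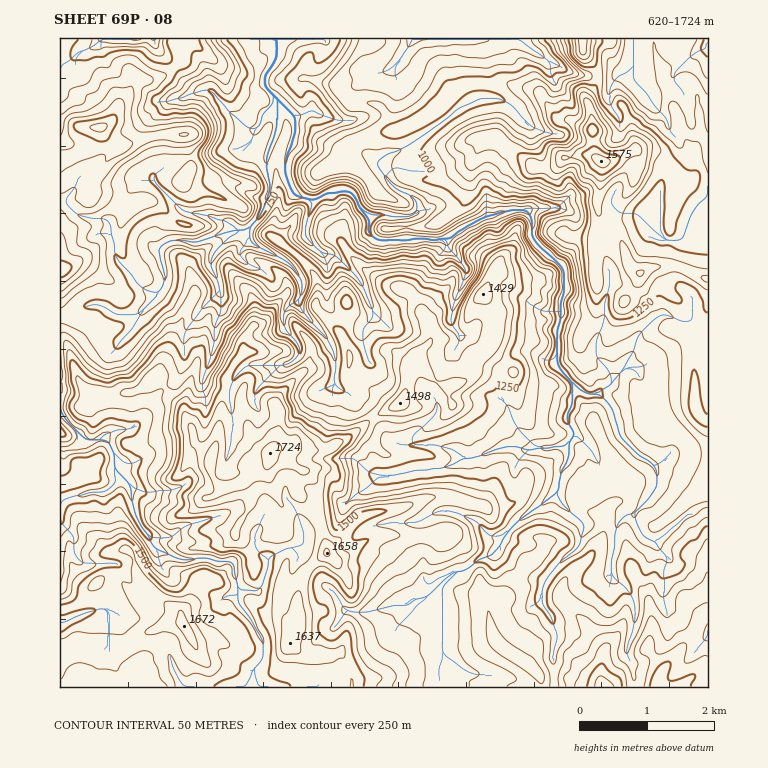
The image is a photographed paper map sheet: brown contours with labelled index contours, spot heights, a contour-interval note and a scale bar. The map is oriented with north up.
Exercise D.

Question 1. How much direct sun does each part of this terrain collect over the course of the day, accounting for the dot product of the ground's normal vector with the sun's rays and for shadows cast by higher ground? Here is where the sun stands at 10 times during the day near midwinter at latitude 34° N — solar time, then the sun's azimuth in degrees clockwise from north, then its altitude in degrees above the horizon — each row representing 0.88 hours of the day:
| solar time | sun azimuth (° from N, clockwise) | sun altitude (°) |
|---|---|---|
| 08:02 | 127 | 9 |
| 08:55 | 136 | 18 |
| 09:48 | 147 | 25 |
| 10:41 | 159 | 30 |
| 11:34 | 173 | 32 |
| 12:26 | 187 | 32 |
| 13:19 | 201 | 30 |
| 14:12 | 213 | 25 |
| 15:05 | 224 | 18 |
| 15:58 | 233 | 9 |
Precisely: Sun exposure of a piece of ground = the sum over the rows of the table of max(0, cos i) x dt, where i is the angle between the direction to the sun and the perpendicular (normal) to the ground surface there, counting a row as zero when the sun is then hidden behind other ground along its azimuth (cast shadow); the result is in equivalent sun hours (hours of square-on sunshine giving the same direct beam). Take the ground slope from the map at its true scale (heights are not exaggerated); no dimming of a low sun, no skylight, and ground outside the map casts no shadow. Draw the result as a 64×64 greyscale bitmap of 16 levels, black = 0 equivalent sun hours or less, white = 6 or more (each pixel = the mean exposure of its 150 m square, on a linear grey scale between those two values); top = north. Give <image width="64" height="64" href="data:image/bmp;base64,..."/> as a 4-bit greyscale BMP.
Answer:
<image width="64" height="64" href="data:image/bmp;base64,Qk12CAAAAAAAAHYAAAAoAAAAQAAAAEAAAAABAAQAAAAAAAAIAAATCwAAEwsAABAAAAAAAAAAAAAAABEREQAiIiIAMzMzAERERABVVVUAZmZmAHd3dwCIiIgAmZmZAKqqqgC7u7sAzMzMAN3d3QDu7u4A////AHhmd2iGWLvMu5mqqpmZiJqpmYiJh3d4qomHdVZnZ1eYZnZniXd5vey6mIqqqqqGVWeIiYeKqsy3VWZUNGdXhGh1Zndmd4m9qIm6e93dynVUVnd4erzNyXVWdUVjaHSHRqqYiHZXmrp4qql523VYdmVmeIiaq7qGZ3VVZoZphEh1NnZ2eJq6uHl4hYiJhCN4d3d4mIiJl2ZmdWZkaEV2RZYjRVVWiryVVWdnqXmXU1Z3d3eIiImHdmRYeGImVGZUeYVWZ3ZmiGVVZUmpeIq2JFZ3ZniIiId2VWioUyRVZWZ5u6iImpiHaIVTiXh4eIeJdmZniIiYiIhUq4VERFdVaXYWu6qpiVEmd0V0eHd1We3LqpmImZiImYaZVEVUWFV3ZkecqpiVADect2d3doZr27u7uoiHd1V4l2dlZmSFVVRWdUaZaVITWKlnu3d2msyoq7y7uWNFI2eIRYhmaaRFM2d1ISNnMTQhEEaZhoaO7XirvLzeylIzSLxzaqiJdUVFV3Wau6dCETEUeJeHd2zoiJu6u83utCNXisclmXZVRHqHdmZnlDNqvf//y8uIdnVZqZqru8zKhUVorINodlNFdmZmdiIRJWWKqayavLmGNXaLzLu7unZ3aJiIdUZ2VHZEVkdSERJZ3IiZeKmIiJhSimRFRFZ2aNxiMyI0RXVYqmVEdjMzI1ie/IZWqpmZqXIo3LuoQhJs26QQIjeXhVdop0NjMzVEVDN+/8ibmqu5cxElesy5rO2YvHIzeXeKpUZ6hXMhI0VFeJm97aq6nKl4UAAAJpu4Q0Z5ulaHdniYVWeqzduDNpuoM1msy8qYmpyEEAAAESIjRmeqp3d2Z4mGdnlou4Z6qZ24l0aMyqvZuoZUMhAAEjNGZomXZ4d3d3h3eGiJiId1Nbu4aJm8yXiWZ5qqh2UyNEZ0VodXiJhlaId4MzV4u3ZmmXl2iZqYh4eKq7vMyodlQ1MSWFd5hkaqiHhiESjLqYiIWHZWaJmHney5VVVWiruWV3ZldnlkjLupmeiZZkV4mYhGdnRFVkMSjLmrve3Lq6u7zcx2qFa6qZq8N93bl3iZlkZ3dUUiEQAFq83bvuy6qqu5ZHqXaJmZq91d693cmHdTNWdlaGAQEQBN7/667su6q5iHZ4dpmZmsyYqqvLuphiE1aFaXUxIzMzSeyqm7qpm6mZllNHqYmaqXVZqqu7lzISRndUNlRERWZSR2eoeImrqZmnMkmZiJmIh6YxNGunMyJXaFAGqYZol1NHm7rd3Lypipi+pniIiIiHgwAAJYhUU1dUUgCMyXllVom6Y0i7vLljKdzbdoiIiIhSEAASRlRTJaVFMBWHWHVoiLdmZ4qmZlNsu6yomJiIiDIhASM0VFM0fe3aJFRXZ6h2eJZ4nLVGqWu5zMqpmYiGJEVDMyNEMzNVVERGU3ZGVCJJmVZ6uqq5aaq7u6u6mJM1Z3UyI0QyNDVTAHQmhEQgE0eGZniamWRnmpq8q8yWc0VmZkIjNCIiJJpSQThWdCV5l1KbiImImEV7vN24h3eHZmVWVDE2QyEyA1EClWmVaIqWdGu6mZhlNXq9/9p4qbuYeKqGMkZzEyIAQwR0imSKqGVEOct2icdXm7nNzcy5nbu7qXZUVnYkdhAXMTRFNr3aQ1QUmYiqiGJ7t1jMyYq+3LuWaYVmUzeDEBMiISEmmHUxFCI3m5ipVoumasupre7tuWaIZocxODACQiYwEEYxACEBETeod2dXiHmrvN3rdpunWHZYljJDADURZREUYQAAAQAEVHZTAEeXiqY2iWMlNoeIZUdiJCESEDpxAmcQAAAAACZSN3MSupialCIjRWdjR4h3lAACQSAp1gBbowAAAAAAIRABQkvdmJl1VWZnh4lmmZq8vNl0M3k1Q4hkIDUzRWMAAABDeqd4mGZ4iYiWZ4iau7zaiHi6ISRzVVVCM0VoqVEAADMzIkioZ4iJh5Vpu6rN20I2v/1CMFQhIyUyQxI4qEEAARACeZmYiImXd7zcp5u4nv/+tTIwAhASTP/YmXibiXZmZmmpmbuYialbmZqXVUjtu4UkdEIpgxFstifcy7y+7///+qe5rsmJq5uomIhle6uXZohVRK7+3dpFztvMzc7u///d7dysypm7maicuZmXaKhSACRWir7/xlqYeJvN7d3P/v3P/9i7mFWMy5rdzLl2ZAABNWZDNphliYmqqZvdupdp78zM2qqnV2aLys/t3duGM0VmZSIkd3m5d4qsuby6UCZGhiFrqpVXdXm8mL7//+yodmhmRoZoq83JZnerq6QQIQAlMARWRGV4zdyWRHiJmamGV2ZlISNYm82mMzRWQhESJayUERI1ZHdkRqljAAAUaHiGdnURERNFV7tzEAASNYvJQzIiIUZ3ggABWHQwABJGmIh3hVi+ypUzSadCEBNol0JVMmMiN2h0M0RYqEEAA1qpqYnKvdupdERFeYZVVpqjJJUzUzRVZ2ZlVUWK25Uje7hmrLvctkM0VVVYqqqrumEXMlITZ3ZnZlRlNZzNzNurqneqvKiIdVZnZmVomJdUETIBdDV4h5ZXd2RXU0e+7tuohzRVM0eIhmd3VEMzMiIRAmiIZ3eXVGh2RGRDI4utt1V4RFZTOKqpZ3ZUMzMzQRN9/oqnd2dlaHUjERMmmblDRmZmVVRFmqqFVDNEREQjasrJrKiIZ4hYmlEAASeYlUNWd3UyNWV4mYUyM0VmVVnMqZmqmIiIiq"/>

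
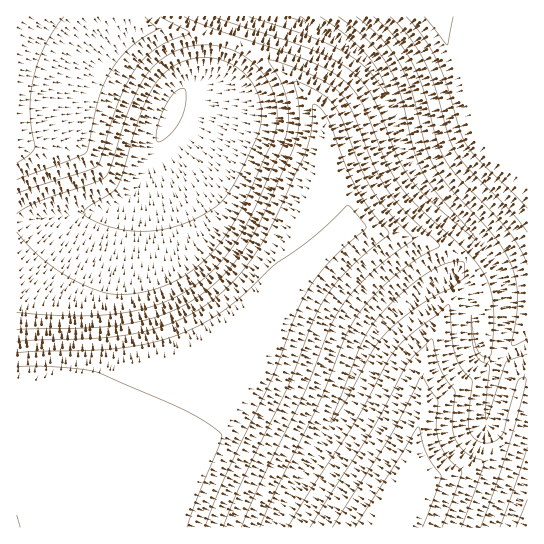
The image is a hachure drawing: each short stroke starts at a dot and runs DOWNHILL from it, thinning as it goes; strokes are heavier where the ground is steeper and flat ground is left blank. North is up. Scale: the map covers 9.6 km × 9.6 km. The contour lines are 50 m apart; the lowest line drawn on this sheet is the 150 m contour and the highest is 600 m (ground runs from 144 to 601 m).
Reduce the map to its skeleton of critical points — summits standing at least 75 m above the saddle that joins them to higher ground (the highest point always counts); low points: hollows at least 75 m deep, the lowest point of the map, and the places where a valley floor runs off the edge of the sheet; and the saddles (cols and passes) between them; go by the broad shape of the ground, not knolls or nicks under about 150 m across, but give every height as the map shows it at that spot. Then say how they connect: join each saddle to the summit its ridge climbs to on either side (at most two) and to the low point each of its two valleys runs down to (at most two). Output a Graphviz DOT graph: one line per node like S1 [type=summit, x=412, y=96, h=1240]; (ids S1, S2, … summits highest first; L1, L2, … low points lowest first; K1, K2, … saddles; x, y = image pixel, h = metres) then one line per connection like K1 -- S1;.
graph terrain {
  S1 [type=summit, x=17, y=525, h=601];
  S2 [type=summit, x=373, y=526, h=529];
  S3 [type=summit, x=438, y=22, h=501];
  S4 [type=summit, x=17, y=17, h=487];
  L1 [type=low, x=295, y=17, h=144];
  L2 [type=low, x=170, y=114, h=196];
  K1 [type=saddle, x=229, y=42, h=324];
  K2 [type=saddle, x=273, y=526, h=320];
  K3 [type=saddle, x=515, y=353, h=290];
  K1 -- S1;
  K1 -- S4;
  K1 -- L1;
  K1 -- L2;
  K2 -- S1;
  K2 -- S2;
  K2 -- L1;
  K3 -- S2;
  K3 -- S3;
  K3 -- L1;
}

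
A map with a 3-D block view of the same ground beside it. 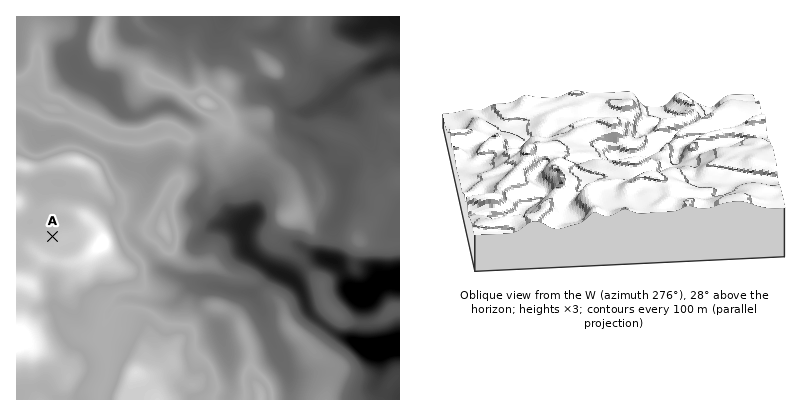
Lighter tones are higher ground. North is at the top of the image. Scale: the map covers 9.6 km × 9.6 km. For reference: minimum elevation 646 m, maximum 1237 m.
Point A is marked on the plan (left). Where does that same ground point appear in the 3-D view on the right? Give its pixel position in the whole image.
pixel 650 198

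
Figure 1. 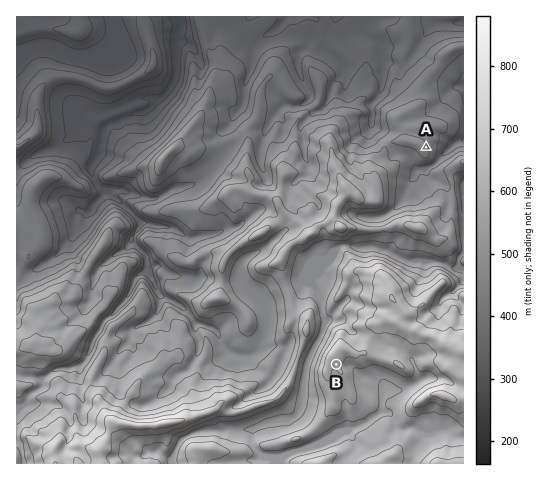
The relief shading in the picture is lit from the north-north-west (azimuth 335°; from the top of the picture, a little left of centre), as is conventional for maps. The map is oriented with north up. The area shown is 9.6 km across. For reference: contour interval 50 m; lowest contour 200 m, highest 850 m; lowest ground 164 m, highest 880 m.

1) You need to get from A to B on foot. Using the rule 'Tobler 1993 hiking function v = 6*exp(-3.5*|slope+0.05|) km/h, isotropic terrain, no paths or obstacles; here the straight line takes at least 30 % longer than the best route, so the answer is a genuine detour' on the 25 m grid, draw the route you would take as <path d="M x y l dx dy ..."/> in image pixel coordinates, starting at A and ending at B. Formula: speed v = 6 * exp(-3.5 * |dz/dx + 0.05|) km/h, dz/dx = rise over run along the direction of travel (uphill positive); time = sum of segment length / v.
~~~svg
<path d="M426 147l-1 4-2 3-10 5-1 1-10 21 0 2-5 10 0 4-1 4-8 16-6 6-10 5-2 3-16 8-3 3-4 2-4 6 0 15-1 2 0 7 8 17 0 4 1 3 0 2-3 7 0 2 2 5 0 5-1 2 0 7-1 2 0 17-2 4-4 4-3 7-3 2"/>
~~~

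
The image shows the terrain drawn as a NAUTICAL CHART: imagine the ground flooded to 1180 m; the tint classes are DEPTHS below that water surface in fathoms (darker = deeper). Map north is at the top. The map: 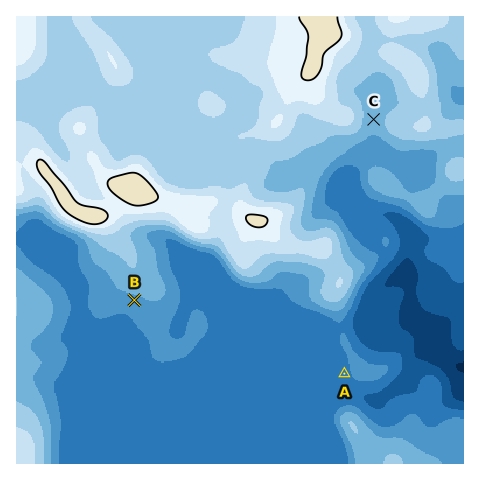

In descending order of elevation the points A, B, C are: C B A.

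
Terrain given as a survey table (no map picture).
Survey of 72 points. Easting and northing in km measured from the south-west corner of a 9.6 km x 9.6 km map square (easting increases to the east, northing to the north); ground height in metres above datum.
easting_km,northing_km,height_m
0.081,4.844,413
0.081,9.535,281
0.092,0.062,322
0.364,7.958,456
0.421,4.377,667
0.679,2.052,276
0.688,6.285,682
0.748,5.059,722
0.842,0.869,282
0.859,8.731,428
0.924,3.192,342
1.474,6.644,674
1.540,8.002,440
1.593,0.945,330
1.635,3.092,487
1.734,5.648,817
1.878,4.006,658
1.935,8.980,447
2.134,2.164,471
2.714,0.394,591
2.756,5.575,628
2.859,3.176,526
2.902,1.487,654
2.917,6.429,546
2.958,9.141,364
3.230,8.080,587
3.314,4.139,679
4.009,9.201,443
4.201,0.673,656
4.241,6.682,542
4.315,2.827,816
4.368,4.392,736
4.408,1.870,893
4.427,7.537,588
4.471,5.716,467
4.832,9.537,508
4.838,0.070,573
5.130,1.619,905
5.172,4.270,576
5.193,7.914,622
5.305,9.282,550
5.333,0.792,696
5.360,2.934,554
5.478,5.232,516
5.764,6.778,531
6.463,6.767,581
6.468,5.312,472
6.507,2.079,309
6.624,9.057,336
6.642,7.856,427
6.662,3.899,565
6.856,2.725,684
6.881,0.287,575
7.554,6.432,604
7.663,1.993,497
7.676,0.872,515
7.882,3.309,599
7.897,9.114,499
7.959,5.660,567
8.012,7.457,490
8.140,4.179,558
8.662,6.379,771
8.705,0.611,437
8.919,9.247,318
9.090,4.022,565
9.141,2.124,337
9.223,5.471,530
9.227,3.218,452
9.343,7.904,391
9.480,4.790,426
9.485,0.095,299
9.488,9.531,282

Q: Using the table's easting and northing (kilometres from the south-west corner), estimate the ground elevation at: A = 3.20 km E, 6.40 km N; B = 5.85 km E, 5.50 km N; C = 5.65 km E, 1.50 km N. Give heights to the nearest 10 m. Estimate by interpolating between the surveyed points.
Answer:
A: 510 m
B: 520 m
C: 680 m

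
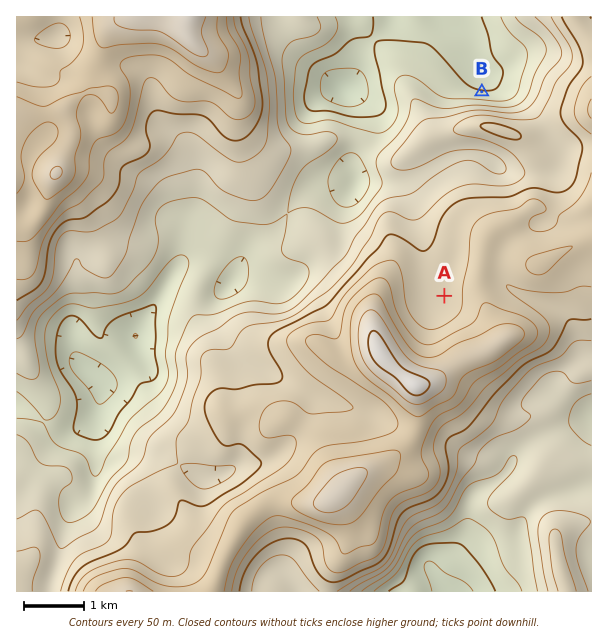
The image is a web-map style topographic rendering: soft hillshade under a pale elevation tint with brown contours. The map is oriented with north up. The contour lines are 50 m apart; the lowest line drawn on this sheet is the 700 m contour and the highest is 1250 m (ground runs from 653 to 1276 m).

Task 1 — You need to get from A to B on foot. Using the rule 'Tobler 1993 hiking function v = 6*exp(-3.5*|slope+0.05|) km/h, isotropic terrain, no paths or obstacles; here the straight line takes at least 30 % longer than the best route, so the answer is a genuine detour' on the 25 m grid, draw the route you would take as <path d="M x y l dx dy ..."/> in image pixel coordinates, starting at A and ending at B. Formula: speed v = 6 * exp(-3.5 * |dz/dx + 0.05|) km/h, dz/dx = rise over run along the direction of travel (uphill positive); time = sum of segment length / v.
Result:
<path d="M444 296l0-2-15-30 0-54 11-21 0-58 6-12 15-15 18-9 3-3"/>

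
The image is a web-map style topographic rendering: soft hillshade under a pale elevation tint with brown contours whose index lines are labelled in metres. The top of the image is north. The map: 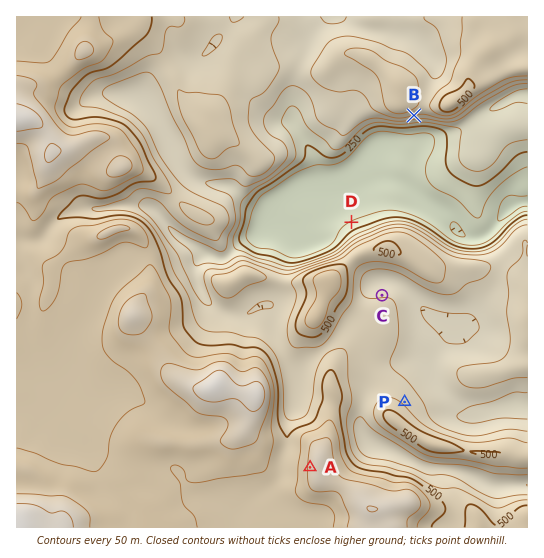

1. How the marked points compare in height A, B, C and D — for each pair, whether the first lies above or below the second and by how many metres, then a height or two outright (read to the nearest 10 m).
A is above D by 410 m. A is above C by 220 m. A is above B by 210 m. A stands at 610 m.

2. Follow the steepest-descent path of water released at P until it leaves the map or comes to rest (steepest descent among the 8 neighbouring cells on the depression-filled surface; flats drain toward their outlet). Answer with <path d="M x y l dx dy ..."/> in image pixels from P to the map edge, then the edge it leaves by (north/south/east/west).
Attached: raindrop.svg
<path d="M405 402l22-23 4 0 38 38 6 0 6-4 2 0 2-2 14-2 2-2 5 0 1-1 7 0 1-1 12 1"/>
exit: east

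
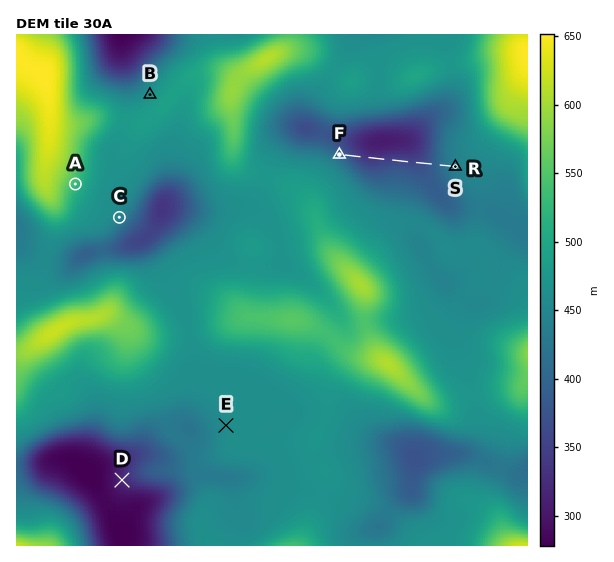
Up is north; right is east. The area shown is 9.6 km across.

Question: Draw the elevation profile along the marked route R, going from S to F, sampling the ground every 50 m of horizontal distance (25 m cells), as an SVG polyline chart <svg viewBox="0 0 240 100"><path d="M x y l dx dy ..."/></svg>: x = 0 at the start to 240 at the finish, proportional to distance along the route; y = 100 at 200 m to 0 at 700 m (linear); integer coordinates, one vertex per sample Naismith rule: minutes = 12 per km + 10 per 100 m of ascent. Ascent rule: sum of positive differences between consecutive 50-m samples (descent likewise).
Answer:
<svg viewBox="0 0 240 100"><path d="M0 52l5 1 6 1 5 1 6 1 5 1 6 2 5 1 6 2 5 1 6 2 5 1 6 1 5 0 6 1 5 0 6 0 5 1 6 0 5 0 6 0 5 0 6 0 5 0 6 0 5 1 6 1 5 0 6 1 5 0 6 1 5 0 6 0 5 0 6-1 5-1 6-1 5-1 6-1 5-1 6-2 5-1 5-2 6-1 4-1"/></svg>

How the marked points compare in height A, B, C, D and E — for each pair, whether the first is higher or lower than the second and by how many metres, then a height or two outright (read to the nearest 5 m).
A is higher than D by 215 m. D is lower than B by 155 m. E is higher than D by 145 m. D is lower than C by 130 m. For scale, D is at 315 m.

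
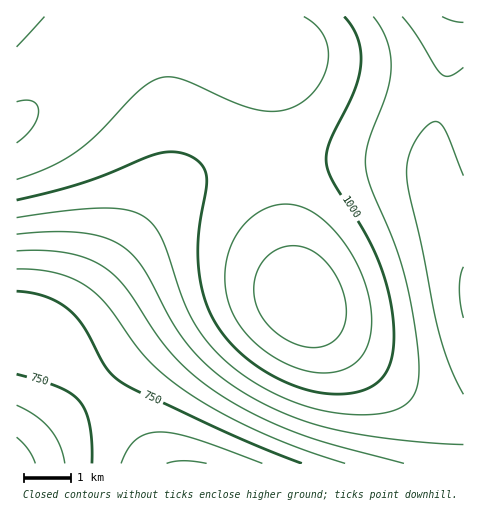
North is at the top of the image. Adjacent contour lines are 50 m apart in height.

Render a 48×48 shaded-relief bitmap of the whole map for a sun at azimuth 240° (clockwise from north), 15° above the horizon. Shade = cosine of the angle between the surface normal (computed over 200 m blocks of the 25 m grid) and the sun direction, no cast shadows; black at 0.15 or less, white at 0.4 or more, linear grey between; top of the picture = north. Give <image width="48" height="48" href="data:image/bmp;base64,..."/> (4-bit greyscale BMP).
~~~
<image width="48" height="48" href="data:image/bmp;base64,Qk32BAAAAAAAAHYAAAAoAAAAMAAAADAAAAABAAQAAAAAAIAEAAATCwAAEwsAABAAAAAAAAAAAAAAABEREQAiIiIAMzMzAERERABVVVUAZmZmAHd3dwCIiIgAmZmZAKqqqgC7u7sAzMzMAN3d3QDu7u4A////ACIiIiIzNFVniaq8zd3u7u7t3dzMu7qpmSIiIiMzRFZ4iau83d7u7u7d3cy7uqqZiCIiIiM0RWZ4mrvN3e7u7u7d3Mu6qpmIhyIiIzNEVmeJqrzN3u7u7u3dzLuqmYh3diIiMzRFVniJq8zd7u7u7u3cy6qZiHd2ZiIzM0RVZ3iau83e7u7u7t3MuqmYd3ZlVTMzREVWd4mqvN3u7v/u7tzLqpiHdmVVRDM0RFVneJmrzN7u7//u7dy6qYh2ZVRERDREVWZ3iZq7zd7u//7u3cu6mHdlVEQzM0RFVmd4mau83e7u/+7u3Muph3ZVRDMzM0VVZneJmqvM3e7v/u7t3LqYh2VEMzIiIlVmd4iZqrvN3u7u7u7dzLqYdlRDMiIiImZneImaq7zN3u7u7u3cy6mHZUQyIhERImd3iJmqu8zd3u7u7t3cuph2VEMiERERIneIiZqru8zd3u7u7d3Luph2VDIhERERIoiJmaq7vMzd3e7t3cy7qYdlQyIRAAARIomZqqu7zMzd3d3d3Mu6mHZUMiEQAAARIpmaqru7zMzd3d3czLupmHZUMhEAAAASI5qqq7u7zMzM3dzMy7qZh2VDIRAAAAESM6qqu7u7zMzMzMzLu6qYdmVDIRAAAAESNKqqu7u7u8zMzMu7uqmIdlQyEQAAABEjRKqqu7u7u7u7u7u6qpmHZlQyEQAAABEjRaqqq7u7u7u7u7uqqZh3ZUQyEQAAARI0VaqqqqqqqqqqqqqpmYh2ZUMyEQAAESI0VqqqqqqqqqqqqqqZmId2ZUMiERABESNFZqqqqqqqqqqqqZmZiId2VUMyEREREiNFZ5mZmZmZmZmZmZmYiHdmVUMyIRERIjRWd5mZmZmZmZmZmZiIiHdmVUMyIRESIzRWeJmIiIiIiIiIiIiIh3dmVUQyIiIiM0VWiIiIiIiIiIiIiIiIh3dmVUQzIiIjM0VniYiId3d3d3eIiIiIh3dmZVRDMyMzNFVniXd3d3d3d3d3iIiIh3d2ZlVEMzMzRFZniXd3d2Znd3d3eIiIiHd3ZlVEQzM0RVZ4mWZmZmZmZnd3eIiIiId3dmVURERERVZ4mWZmZmZmZmd3eIiIiIh3dmVVRERERVZ4mWZmZmZmZmZ3eIiIiIiHd2ZVREREVVZ4iWZmZmZmZmZ3eIiIiIiHd2ZVREREVVZ3iWZmZVVmZmZ3eIiIiIiId2ZVRERERVZniGZmZVVWZmZ3eIiIiIiId2ZVRERERVVniGZmZVVWZmZ3eIiIiIiId2ZVRERERFVmeGZmZlVWZmZ3eIiIiIiHd2ZVREM0REVWd2ZmZmZmZmZ3eIiIiIiHdmVURDMzNERWZ3dmZmZmZmZnd4iIiIh3dmVUQzMzM0RVZnd2ZmZmZmZnd4iIiId3ZlVEMzIiMzRFVnd2ZmZmZmZnd3eId3d2ZVRDMiIiIjNEVXd3ZmZmZmZmd3d3d3ZmVUQzIiIiIiM0RYh3dmZmZmZmZ3d3dmZlVEMyIRERESIzRIh3dmZmZmZmZmZmZmZVRDMiERERESIjNA=="/>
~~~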